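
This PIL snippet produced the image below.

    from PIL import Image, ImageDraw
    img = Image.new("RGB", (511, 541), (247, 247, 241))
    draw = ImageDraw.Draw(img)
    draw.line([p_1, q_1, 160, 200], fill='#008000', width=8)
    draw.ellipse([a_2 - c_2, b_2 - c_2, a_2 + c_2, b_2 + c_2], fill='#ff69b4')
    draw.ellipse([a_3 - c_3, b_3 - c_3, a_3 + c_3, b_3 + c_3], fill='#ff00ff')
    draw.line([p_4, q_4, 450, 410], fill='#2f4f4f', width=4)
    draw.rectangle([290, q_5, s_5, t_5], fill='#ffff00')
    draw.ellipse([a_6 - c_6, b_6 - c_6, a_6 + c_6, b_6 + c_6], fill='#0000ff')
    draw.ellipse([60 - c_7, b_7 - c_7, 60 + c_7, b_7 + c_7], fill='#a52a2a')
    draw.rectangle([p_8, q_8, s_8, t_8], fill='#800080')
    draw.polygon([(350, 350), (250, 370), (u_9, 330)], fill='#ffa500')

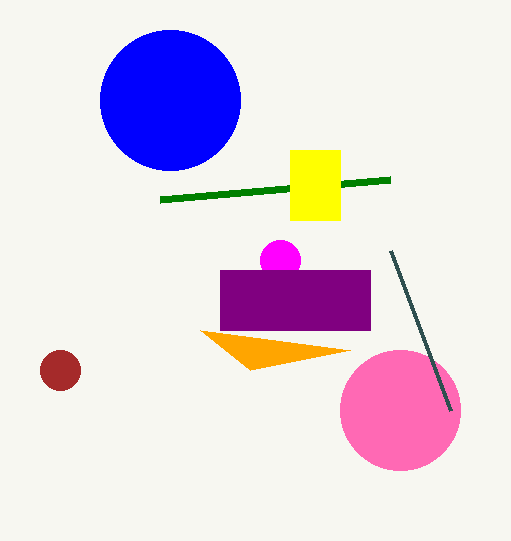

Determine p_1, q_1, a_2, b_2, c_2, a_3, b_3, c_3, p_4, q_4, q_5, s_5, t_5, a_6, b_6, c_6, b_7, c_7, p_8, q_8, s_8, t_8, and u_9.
p_1 = 390, q_1 = 180, a_2 = 400, b_2 = 410, c_2 = 60, a_3 = 280, b_3 = 260, c_3 = 20, p_4 = 390, q_4 = 250, q_5 = 150, s_5 = 340, t_5 = 220, a_6 = 170, b_6 = 100, c_6 = 70, b_7 = 370, c_7 = 20, p_8 = 220, q_8 = 270, s_8 = 370, t_8 = 330, u_9 = 200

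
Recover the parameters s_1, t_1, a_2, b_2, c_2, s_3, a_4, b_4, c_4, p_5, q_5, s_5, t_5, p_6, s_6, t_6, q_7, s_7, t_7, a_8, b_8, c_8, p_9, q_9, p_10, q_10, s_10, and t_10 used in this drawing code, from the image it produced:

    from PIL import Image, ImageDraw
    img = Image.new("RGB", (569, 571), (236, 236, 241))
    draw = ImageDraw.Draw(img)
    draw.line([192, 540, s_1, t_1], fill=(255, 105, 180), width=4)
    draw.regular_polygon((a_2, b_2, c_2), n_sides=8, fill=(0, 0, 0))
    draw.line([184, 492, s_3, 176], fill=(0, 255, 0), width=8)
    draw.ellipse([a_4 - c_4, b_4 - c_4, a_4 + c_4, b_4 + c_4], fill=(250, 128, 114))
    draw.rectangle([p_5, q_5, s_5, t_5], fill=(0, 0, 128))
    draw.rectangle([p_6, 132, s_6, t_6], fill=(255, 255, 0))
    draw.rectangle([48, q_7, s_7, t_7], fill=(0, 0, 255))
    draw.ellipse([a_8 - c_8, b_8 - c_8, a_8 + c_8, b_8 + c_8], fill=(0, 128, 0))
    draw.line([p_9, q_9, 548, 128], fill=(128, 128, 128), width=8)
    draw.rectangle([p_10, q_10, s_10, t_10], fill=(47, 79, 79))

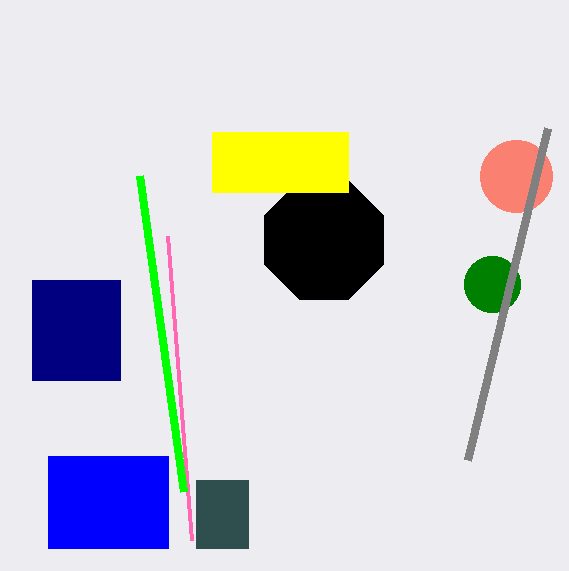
s_1 = 168
t_1 = 236
a_2 = 324
b_2 = 240
c_2 = 64
s_3 = 140
a_4 = 516
b_4 = 176
c_4 = 36
p_5 = 32
q_5 = 280
s_5 = 120
t_5 = 380
p_6 = 212
s_6 = 348
t_6 = 192
q_7 = 456
s_7 = 168
t_7 = 548
a_8 = 492
b_8 = 284
c_8 = 28
p_9 = 468
q_9 = 460
p_10 = 196
q_10 = 480
s_10 = 248
t_10 = 548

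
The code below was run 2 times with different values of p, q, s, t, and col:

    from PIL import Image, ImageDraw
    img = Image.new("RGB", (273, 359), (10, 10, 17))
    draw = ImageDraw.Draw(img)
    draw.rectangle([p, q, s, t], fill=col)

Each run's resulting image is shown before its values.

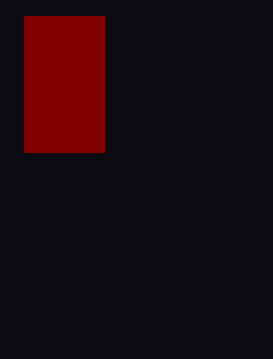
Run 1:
p = 24
q = 16
s = 104
t = 152
col = 'maroon'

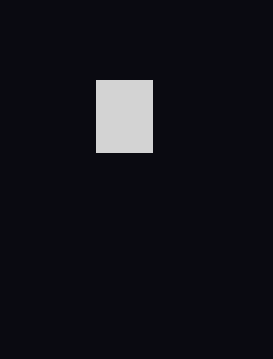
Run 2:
p = 96
q = 80
s = 152
t = 152
col = 'lightgray'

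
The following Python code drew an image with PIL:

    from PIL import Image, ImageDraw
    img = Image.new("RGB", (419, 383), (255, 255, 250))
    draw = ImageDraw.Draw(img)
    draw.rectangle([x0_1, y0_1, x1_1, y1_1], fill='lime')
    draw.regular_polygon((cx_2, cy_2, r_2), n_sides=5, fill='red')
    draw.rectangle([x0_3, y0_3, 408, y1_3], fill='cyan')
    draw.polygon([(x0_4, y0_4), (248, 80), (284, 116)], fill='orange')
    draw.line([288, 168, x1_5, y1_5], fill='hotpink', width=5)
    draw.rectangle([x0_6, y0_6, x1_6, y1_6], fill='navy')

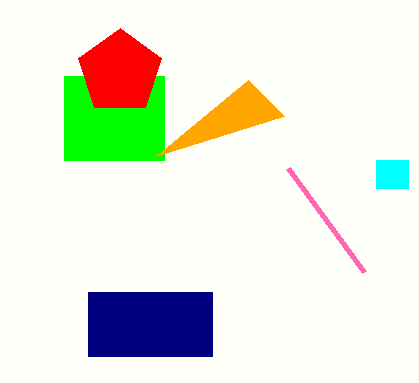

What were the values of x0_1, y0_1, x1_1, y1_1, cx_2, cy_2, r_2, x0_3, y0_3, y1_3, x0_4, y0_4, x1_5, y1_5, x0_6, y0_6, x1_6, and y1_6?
x0_1 = 64; y0_1 = 76; x1_1 = 164; y1_1 = 160; cx_2 = 120; cy_2 = 72; r_2 = 44; x0_3 = 376; y0_3 = 160; y1_3 = 188; x0_4 = 156; y0_4 = 156; x1_5 = 364; y1_5 = 272; x0_6 = 88; y0_6 = 292; x1_6 = 212; y1_6 = 356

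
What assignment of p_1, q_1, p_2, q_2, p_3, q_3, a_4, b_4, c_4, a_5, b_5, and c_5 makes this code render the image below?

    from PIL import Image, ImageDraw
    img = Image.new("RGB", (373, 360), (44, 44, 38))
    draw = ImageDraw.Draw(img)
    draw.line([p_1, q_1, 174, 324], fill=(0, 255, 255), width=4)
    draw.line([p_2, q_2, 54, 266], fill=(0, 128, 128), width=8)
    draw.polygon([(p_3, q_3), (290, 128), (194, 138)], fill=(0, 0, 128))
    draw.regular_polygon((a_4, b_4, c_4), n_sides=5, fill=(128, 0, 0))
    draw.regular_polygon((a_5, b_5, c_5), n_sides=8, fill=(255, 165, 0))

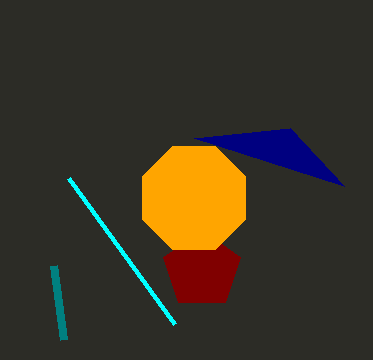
p_1 = 68; q_1 = 178; p_2 = 64; q_2 = 340; p_3 = 344; q_3 = 186; a_4 = 202; b_4 = 270; c_4 = 40; a_5 = 194; b_5 = 198; c_5 = 56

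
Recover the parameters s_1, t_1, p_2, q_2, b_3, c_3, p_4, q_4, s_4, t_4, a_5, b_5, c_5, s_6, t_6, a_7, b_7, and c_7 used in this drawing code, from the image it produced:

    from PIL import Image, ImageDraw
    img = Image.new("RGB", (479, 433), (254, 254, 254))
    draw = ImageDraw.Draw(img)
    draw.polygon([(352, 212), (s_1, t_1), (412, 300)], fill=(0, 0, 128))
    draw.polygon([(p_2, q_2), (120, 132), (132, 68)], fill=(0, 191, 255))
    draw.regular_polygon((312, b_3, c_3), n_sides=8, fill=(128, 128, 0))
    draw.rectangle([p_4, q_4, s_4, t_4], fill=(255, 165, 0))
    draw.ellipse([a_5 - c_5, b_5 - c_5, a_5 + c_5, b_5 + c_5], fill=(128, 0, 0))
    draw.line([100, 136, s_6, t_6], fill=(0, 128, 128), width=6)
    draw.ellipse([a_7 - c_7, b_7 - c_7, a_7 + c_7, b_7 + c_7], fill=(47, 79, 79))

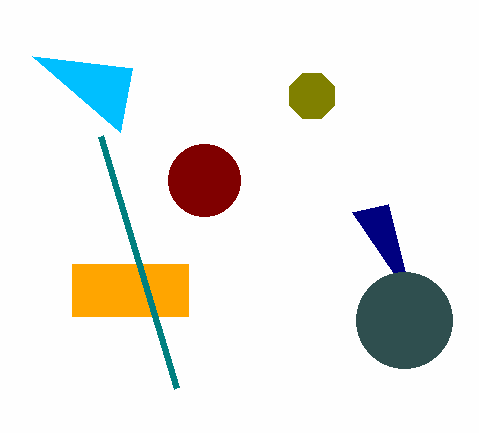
s_1 = 388, t_1 = 204, p_2 = 32, q_2 = 56, b_3 = 96, c_3 = 24, p_4 = 72, q_4 = 264, s_4 = 188, t_4 = 316, a_5 = 204, b_5 = 180, c_5 = 36, s_6 = 176, t_6 = 388, a_7 = 404, b_7 = 320, c_7 = 48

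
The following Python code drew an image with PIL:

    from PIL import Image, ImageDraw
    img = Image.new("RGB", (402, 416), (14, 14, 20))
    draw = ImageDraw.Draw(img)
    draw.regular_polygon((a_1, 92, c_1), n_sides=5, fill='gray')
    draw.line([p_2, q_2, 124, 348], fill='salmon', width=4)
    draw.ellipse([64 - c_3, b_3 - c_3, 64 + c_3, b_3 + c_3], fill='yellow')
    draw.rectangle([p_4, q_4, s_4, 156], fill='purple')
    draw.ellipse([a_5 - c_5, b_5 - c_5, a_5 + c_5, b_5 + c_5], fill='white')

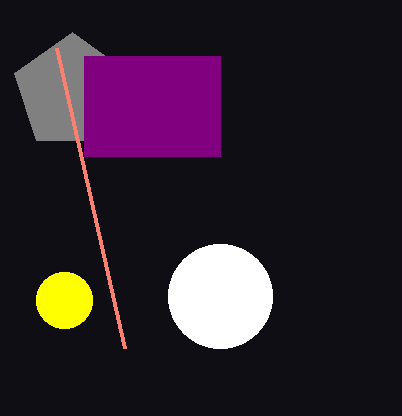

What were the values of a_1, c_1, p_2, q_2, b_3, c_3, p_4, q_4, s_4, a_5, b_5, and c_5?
a_1 = 72; c_1 = 60; p_2 = 56; q_2 = 48; b_3 = 300; c_3 = 28; p_4 = 84; q_4 = 56; s_4 = 220; a_5 = 220; b_5 = 296; c_5 = 52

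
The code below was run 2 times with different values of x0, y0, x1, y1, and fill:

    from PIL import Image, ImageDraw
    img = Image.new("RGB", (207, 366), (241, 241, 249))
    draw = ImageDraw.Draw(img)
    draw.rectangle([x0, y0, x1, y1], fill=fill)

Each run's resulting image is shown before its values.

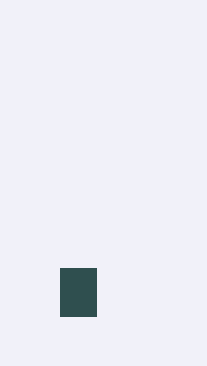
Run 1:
x0 = 60
y0 = 268
x1 = 96
y1 = 316
fill = 'darkslategray'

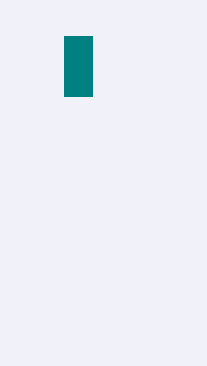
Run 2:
x0 = 64, y0 = 36, x1 = 92, y1 = 96, fill = 'teal'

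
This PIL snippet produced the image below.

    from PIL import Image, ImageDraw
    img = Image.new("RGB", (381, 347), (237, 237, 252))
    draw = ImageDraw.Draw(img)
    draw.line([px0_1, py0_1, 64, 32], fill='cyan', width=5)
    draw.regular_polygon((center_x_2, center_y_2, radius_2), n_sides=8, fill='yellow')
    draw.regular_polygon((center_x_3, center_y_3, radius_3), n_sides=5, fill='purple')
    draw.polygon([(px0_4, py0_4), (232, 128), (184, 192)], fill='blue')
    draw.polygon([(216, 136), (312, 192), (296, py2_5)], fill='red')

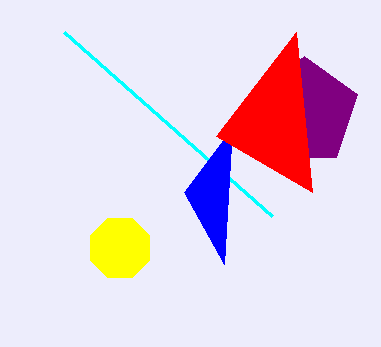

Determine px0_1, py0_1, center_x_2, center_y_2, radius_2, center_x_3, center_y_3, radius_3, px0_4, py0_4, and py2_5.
px0_1 = 272
py0_1 = 216
center_x_2 = 120
center_y_2 = 248
radius_2 = 32
center_x_3 = 304
center_y_3 = 112
radius_3 = 56
px0_4 = 224
py0_4 = 264
py2_5 = 32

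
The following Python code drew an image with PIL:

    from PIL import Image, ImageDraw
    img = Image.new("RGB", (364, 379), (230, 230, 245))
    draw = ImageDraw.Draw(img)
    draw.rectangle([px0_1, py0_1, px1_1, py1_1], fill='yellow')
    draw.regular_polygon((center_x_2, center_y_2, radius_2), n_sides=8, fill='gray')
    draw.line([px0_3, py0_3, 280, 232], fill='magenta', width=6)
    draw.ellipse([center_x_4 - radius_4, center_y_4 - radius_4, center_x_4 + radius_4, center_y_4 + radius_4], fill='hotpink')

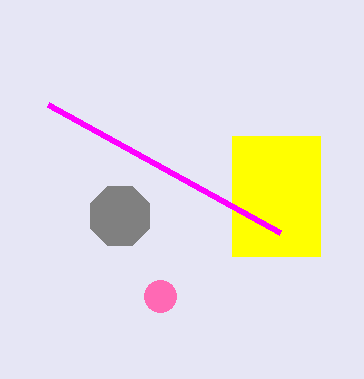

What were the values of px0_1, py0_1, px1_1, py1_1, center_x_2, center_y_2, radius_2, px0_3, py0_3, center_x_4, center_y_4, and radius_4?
px0_1 = 232
py0_1 = 136
px1_1 = 320
py1_1 = 256
center_x_2 = 120
center_y_2 = 216
radius_2 = 32
px0_3 = 48
py0_3 = 104
center_x_4 = 160
center_y_4 = 296
radius_4 = 16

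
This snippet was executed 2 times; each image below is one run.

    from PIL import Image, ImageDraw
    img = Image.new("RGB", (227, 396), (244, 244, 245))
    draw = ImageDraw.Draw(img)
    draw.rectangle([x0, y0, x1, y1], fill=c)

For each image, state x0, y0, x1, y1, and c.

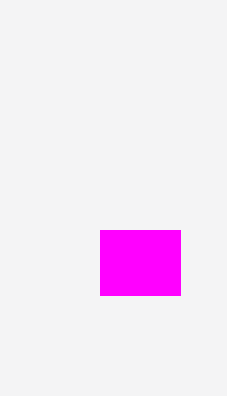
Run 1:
x0 = 100
y0 = 230
x1 = 180
y1 = 295
c = 'magenta'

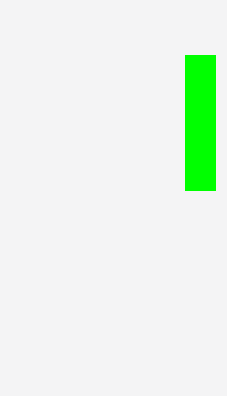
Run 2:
x0 = 185
y0 = 55
x1 = 215
y1 = 190
c = 'lime'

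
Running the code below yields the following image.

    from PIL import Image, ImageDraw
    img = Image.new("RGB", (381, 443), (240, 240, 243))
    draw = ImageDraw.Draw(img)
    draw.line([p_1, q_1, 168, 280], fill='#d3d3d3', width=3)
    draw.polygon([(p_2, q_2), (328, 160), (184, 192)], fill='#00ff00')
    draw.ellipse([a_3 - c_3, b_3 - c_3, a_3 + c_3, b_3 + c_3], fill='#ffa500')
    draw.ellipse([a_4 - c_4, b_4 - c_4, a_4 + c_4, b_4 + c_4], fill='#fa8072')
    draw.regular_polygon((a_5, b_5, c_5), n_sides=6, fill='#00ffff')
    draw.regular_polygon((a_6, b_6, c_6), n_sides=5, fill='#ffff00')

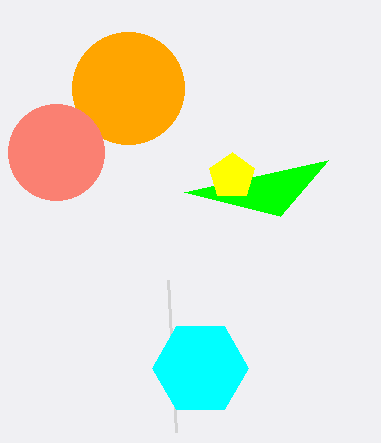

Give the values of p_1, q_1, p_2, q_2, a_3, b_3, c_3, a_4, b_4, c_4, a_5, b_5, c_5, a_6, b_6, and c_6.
p_1 = 176
q_1 = 432
p_2 = 280
q_2 = 216
a_3 = 128
b_3 = 88
c_3 = 56
a_4 = 56
b_4 = 152
c_4 = 48
a_5 = 200
b_5 = 368
c_5 = 48
a_6 = 232
b_6 = 176
c_6 = 24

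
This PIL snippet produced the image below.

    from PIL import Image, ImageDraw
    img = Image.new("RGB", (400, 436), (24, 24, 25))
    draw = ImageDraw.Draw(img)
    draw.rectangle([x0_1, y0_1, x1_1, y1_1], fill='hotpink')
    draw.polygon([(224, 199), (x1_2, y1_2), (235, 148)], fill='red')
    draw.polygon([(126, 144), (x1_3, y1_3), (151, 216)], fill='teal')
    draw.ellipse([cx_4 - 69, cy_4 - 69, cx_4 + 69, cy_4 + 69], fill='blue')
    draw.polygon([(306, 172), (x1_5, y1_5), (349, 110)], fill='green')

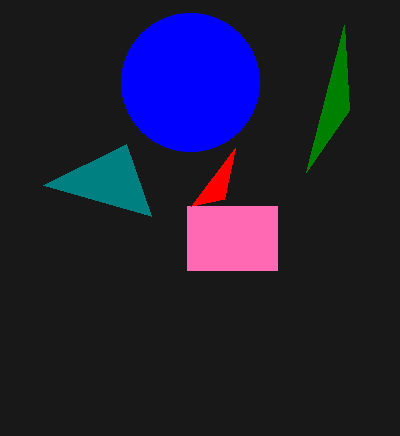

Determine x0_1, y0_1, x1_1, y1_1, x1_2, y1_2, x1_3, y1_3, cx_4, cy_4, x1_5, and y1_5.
x0_1 = 187
y0_1 = 206
x1_1 = 277
y1_1 = 270
x1_2 = 191
y1_2 = 206
x1_3 = 43
y1_3 = 185
cx_4 = 190
cy_4 = 82
x1_5 = 344
y1_5 = 25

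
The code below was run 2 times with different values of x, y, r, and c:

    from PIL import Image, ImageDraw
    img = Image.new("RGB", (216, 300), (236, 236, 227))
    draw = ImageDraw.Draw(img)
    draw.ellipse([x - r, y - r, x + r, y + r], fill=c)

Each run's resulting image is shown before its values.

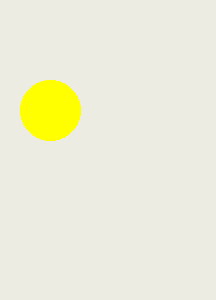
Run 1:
x = 50, y = 110, r = 30, c = 'yellow'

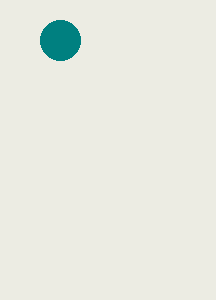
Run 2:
x = 60; y = 40; r = 20; c = 'teal'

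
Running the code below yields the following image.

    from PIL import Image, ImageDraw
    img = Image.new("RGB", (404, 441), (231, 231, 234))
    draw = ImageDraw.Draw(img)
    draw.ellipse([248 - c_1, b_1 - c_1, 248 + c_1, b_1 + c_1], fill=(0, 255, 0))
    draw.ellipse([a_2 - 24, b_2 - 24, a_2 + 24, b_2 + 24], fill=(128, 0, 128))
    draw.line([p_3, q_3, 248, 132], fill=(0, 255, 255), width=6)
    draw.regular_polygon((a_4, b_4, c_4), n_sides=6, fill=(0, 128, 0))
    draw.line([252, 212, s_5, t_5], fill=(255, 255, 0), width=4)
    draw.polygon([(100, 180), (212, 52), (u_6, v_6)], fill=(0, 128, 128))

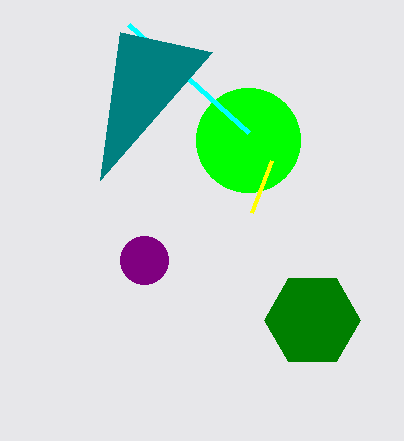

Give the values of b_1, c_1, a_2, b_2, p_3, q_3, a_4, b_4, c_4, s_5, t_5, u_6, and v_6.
b_1 = 140, c_1 = 52, a_2 = 144, b_2 = 260, p_3 = 128, q_3 = 24, a_4 = 312, b_4 = 320, c_4 = 48, s_5 = 272, t_5 = 160, u_6 = 120, v_6 = 32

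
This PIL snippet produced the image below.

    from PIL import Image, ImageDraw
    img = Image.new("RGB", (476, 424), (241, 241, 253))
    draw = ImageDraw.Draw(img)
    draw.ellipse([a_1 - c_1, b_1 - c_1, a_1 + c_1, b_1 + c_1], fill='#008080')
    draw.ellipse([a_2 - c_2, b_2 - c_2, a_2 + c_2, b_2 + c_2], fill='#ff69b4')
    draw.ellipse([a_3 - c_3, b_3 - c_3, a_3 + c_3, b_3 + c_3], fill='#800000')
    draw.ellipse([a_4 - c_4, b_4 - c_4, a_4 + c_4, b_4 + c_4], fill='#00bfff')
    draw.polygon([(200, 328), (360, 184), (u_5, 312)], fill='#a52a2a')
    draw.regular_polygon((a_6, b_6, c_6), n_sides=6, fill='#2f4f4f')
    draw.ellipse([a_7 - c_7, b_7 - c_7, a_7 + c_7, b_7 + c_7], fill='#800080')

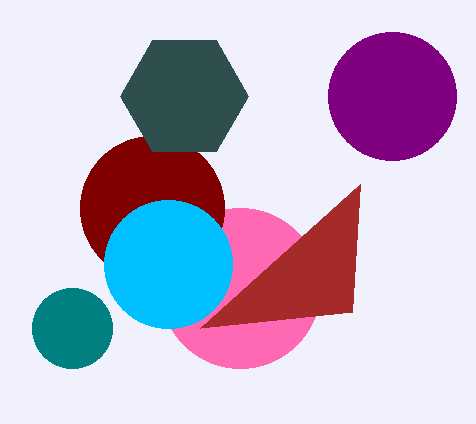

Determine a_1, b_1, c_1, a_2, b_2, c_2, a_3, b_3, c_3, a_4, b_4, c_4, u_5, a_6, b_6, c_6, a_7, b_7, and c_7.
a_1 = 72, b_1 = 328, c_1 = 40, a_2 = 240, b_2 = 288, c_2 = 80, a_3 = 152, b_3 = 208, c_3 = 72, a_4 = 168, b_4 = 264, c_4 = 64, u_5 = 352, a_6 = 184, b_6 = 96, c_6 = 64, a_7 = 392, b_7 = 96, c_7 = 64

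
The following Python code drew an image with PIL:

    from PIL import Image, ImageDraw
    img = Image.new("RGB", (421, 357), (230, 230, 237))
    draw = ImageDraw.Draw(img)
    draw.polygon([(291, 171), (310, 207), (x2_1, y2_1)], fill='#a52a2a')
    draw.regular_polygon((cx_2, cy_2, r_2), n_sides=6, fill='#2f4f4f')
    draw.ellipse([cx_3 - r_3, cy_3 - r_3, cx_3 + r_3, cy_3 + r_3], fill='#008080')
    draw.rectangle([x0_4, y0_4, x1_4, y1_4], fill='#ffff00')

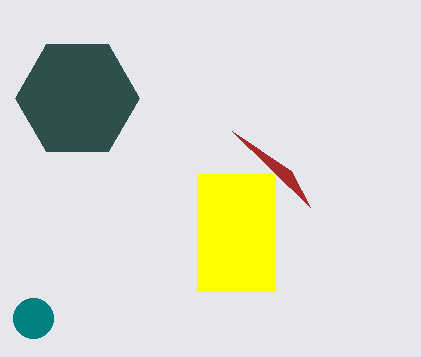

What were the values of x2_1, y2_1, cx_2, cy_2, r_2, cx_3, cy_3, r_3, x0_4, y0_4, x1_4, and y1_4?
x2_1 = 232
y2_1 = 131
cx_2 = 77
cy_2 = 98
r_2 = 62
cx_3 = 33
cy_3 = 318
r_3 = 20
x0_4 = 197
y0_4 = 174
x1_4 = 275
y1_4 = 291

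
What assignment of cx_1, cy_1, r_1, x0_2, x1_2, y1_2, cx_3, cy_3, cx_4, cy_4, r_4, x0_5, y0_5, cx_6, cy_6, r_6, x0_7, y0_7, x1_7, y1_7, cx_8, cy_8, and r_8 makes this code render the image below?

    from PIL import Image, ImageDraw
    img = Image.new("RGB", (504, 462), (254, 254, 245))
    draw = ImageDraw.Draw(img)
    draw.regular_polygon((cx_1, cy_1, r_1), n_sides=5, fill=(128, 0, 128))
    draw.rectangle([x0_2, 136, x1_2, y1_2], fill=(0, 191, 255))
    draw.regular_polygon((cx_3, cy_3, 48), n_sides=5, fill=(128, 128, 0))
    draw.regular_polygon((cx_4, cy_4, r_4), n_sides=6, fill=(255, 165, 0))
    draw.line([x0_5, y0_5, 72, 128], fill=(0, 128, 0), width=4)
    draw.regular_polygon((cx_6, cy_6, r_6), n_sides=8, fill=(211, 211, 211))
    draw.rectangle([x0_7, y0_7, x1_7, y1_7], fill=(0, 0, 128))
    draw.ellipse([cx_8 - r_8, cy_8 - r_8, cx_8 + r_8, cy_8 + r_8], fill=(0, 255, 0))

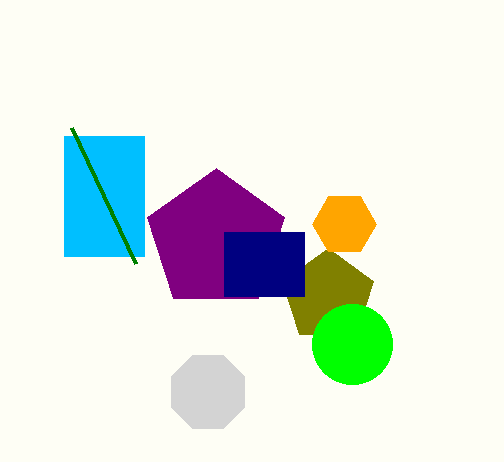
cx_1 = 216, cy_1 = 240, r_1 = 72, x0_2 = 64, x1_2 = 144, y1_2 = 256, cx_3 = 328, cy_3 = 296, cx_4 = 344, cy_4 = 224, r_4 = 32, x0_5 = 136, y0_5 = 264, cx_6 = 208, cy_6 = 392, r_6 = 40, x0_7 = 224, y0_7 = 232, x1_7 = 304, y1_7 = 296, cx_8 = 352, cy_8 = 344, r_8 = 40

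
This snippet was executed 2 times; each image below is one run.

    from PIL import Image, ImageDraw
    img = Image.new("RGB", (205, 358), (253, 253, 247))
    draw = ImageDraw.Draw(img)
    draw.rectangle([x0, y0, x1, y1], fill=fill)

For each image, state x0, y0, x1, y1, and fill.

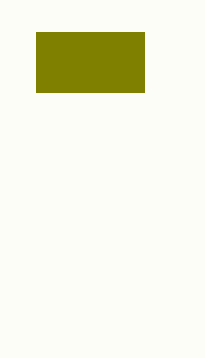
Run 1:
x0 = 36
y0 = 32
x1 = 144
y1 = 92
fill = 'olive'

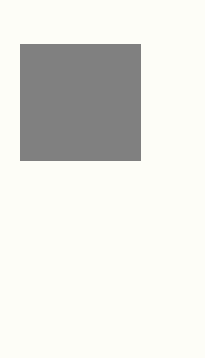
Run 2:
x0 = 20, y0 = 44, x1 = 140, y1 = 160, fill = 'gray'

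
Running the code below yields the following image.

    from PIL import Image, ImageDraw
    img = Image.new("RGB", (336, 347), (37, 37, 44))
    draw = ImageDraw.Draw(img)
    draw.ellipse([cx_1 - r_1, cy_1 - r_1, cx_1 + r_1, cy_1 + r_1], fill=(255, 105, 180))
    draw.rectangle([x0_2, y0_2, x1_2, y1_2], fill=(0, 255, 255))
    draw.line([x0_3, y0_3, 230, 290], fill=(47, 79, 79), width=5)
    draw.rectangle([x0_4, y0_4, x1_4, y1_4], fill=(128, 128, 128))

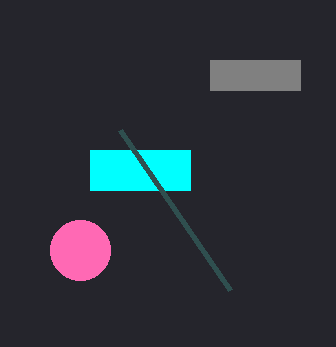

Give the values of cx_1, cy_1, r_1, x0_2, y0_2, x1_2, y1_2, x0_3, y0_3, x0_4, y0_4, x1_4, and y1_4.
cx_1 = 80, cy_1 = 250, r_1 = 30, x0_2 = 90, y0_2 = 150, x1_2 = 190, y1_2 = 190, x0_3 = 120, y0_3 = 130, x0_4 = 210, y0_4 = 60, x1_4 = 300, y1_4 = 90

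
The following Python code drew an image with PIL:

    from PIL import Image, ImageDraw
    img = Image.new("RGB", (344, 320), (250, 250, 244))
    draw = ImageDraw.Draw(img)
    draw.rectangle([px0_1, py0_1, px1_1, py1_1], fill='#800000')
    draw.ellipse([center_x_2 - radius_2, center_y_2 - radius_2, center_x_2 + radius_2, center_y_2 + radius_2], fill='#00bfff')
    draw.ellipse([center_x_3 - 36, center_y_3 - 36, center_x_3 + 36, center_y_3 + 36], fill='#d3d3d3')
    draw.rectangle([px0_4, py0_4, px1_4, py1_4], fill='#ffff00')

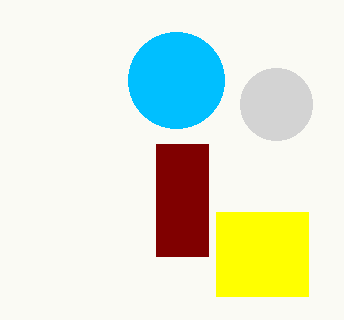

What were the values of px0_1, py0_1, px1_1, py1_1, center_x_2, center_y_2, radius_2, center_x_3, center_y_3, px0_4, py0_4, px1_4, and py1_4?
px0_1 = 156, py0_1 = 144, px1_1 = 208, py1_1 = 256, center_x_2 = 176, center_y_2 = 80, radius_2 = 48, center_x_3 = 276, center_y_3 = 104, px0_4 = 216, py0_4 = 212, px1_4 = 308, py1_4 = 296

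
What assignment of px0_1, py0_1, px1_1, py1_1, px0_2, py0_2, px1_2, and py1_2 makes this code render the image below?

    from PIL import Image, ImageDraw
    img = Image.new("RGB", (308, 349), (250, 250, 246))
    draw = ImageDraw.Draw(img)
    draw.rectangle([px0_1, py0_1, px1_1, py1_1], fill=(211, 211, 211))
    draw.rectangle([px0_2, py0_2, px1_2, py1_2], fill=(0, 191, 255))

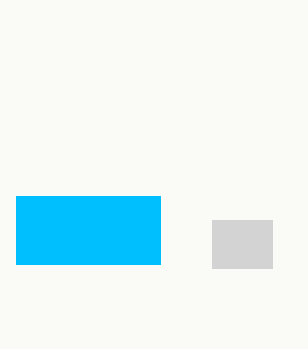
px0_1 = 212, py0_1 = 220, px1_1 = 272, py1_1 = 268, px0_2 = 16, py0_2 = 196, px1_2 = 160, py1_2 = 264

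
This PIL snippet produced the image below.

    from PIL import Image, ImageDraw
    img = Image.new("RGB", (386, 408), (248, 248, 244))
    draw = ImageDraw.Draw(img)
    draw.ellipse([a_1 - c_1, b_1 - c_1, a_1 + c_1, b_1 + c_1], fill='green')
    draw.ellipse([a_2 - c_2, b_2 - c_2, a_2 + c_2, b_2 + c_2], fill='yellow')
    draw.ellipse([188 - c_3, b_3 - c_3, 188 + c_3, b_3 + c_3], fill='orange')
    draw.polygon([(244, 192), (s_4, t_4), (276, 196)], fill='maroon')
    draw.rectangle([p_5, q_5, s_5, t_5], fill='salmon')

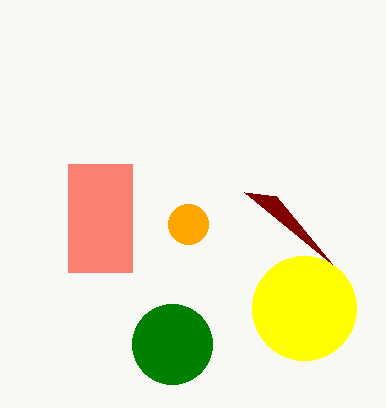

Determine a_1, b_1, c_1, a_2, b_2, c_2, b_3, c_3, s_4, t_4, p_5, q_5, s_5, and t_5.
a_1 = 172
b_1 = 344
c_1 = 40
a_2 = 304
b_2 = 308
c_2 = 52
b_3 = 224
c_3 = 20
s_4 = 332
t_4 = 264
p_5 = 68
q_5 = 164
s_5 = 132
t_5 = 272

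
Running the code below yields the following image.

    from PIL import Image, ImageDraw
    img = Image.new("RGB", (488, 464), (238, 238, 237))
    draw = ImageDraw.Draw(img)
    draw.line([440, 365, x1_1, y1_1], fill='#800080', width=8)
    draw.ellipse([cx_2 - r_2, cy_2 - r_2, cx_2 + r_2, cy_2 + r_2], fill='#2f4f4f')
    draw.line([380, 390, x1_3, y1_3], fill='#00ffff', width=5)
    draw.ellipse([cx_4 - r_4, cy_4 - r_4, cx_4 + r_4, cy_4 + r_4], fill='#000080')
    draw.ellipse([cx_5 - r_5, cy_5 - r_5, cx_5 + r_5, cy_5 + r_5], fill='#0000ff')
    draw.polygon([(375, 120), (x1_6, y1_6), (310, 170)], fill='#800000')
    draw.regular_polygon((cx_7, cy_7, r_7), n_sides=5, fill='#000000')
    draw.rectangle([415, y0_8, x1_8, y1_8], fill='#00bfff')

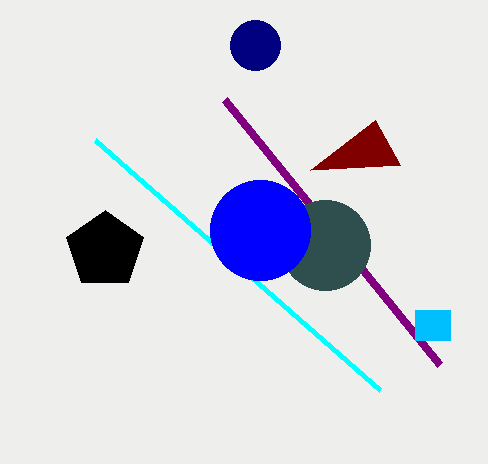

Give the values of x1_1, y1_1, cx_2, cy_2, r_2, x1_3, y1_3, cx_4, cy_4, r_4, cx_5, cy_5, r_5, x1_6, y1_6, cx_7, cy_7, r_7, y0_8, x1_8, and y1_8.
x1_1 = 225; y1_1 = 100; cx_2 = 325; cy_2 = 245; r_2 = 45; x1_3 = 95; y1_3 = 140; cx_4 = 255; cy_4 = 45; r_4 = 25; cx_5 = 260; cy_5 = 230; r_5 = 50; x1_6 = 400; y1_6 = 165; cx_7 = 105; cy_7 = 250; r_7 = 40; y0_8 = 310; x1_8 = 450; y1_8 = 340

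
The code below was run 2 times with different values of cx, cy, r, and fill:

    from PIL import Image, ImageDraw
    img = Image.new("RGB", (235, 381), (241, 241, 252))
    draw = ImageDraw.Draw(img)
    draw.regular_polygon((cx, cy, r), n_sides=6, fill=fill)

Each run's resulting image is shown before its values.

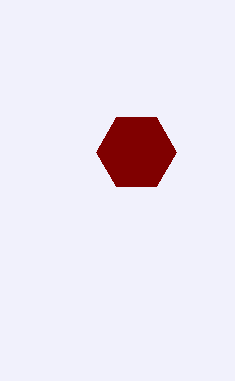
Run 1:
cx = 136, cy = 152, r = 40, fill = 'maroon'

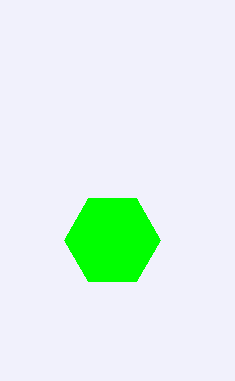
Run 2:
cx = 112, cy = 240, r = 48, fill = 'lime'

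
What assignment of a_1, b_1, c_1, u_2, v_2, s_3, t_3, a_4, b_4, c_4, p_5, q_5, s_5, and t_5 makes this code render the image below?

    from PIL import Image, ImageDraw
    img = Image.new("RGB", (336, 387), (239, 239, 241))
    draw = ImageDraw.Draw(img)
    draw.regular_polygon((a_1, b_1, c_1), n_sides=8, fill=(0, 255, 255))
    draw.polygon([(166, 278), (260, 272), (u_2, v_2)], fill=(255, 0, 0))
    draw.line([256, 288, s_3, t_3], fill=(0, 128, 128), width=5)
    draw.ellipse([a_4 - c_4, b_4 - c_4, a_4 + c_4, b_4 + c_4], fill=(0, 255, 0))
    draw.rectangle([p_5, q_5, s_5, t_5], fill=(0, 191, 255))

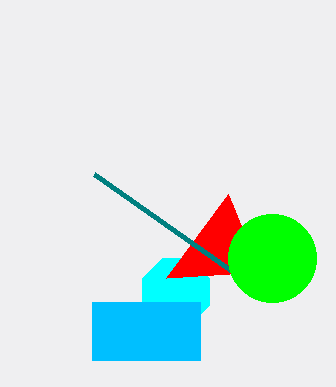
a_1 = 176; b_1 = 292; c_1 = 36; u_2 = 228; v_2 = 194; s_3 = 94; t_3 = 174; a_4 = 272; b_4 = 258; c_4 = 44; p_5 = 92; q_5 = 302; s_5 = 200; t_5 = 360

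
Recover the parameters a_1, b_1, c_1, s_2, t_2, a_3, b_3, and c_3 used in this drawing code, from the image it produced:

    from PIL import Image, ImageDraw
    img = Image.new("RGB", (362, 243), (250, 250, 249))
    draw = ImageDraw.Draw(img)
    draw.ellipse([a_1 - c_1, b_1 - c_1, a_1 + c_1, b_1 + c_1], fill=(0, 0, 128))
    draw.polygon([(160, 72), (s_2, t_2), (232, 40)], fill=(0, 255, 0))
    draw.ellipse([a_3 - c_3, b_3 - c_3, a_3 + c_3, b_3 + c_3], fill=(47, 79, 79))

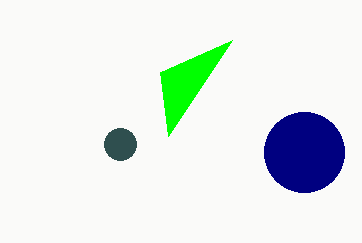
a_1 = 304; b_1 = 152; c_1 = 40; s_2 = 168; t_2 = 136; a_3 = 120; b_3 = 144; c_3 = 16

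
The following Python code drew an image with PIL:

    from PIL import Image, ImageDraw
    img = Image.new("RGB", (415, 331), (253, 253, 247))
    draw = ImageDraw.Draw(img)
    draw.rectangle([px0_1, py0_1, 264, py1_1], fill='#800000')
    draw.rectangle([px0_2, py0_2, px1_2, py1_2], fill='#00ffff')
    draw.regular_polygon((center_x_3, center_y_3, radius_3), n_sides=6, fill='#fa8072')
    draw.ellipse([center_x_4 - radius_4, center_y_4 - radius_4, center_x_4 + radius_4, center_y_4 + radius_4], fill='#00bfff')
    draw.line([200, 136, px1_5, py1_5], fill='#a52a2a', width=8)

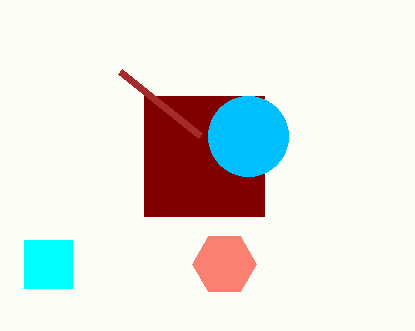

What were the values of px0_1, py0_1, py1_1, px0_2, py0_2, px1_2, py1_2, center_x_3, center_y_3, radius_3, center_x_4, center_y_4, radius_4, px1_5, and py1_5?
px0_1 = 144
py0_1 = 96
py1_1 = 216
px0_2 = 24
py0_2 = 240
px1_2 = 72
py1_2 = 288
center_x_3 = 224
center_y_3 = 264
radius_3 = 32
center_x_4 = 248
center_y_4 = 136
radius_4 = 40
px1_5 = 120
py1_5 = 72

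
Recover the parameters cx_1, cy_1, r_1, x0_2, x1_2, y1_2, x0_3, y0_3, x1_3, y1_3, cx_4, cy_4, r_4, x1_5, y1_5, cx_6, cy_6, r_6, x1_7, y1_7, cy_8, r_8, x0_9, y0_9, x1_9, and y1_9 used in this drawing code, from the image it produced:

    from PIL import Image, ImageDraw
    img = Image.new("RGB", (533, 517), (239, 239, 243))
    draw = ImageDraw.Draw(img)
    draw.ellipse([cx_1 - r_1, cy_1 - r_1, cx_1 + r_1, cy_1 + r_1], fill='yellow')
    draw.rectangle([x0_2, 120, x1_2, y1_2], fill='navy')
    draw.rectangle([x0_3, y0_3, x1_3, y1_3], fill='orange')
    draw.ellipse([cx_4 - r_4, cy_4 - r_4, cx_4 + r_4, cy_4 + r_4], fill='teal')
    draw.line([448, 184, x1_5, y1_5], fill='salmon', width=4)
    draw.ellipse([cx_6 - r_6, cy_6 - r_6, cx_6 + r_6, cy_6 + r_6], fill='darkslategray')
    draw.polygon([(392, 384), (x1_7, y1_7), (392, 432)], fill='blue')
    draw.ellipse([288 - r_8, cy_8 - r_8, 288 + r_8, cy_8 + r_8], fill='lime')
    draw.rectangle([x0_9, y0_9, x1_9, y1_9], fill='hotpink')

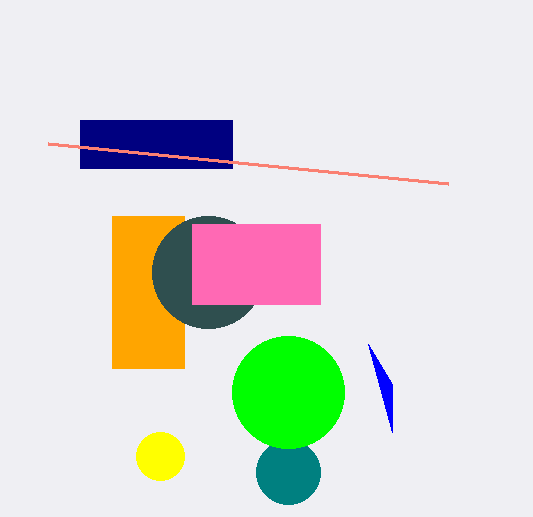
cx_1 = 160, cy_1 = 456, r_1 = 24, x0_2 = 80, x1_2 = 232, y1_2 = 168, x0_3 = 112, y0_3 = 216, x1_3 = 184, y1_3 = 368, cx_4 = 288, cy_4 = 472, r_4 = 32, x1_5 = 48, y1_5 = 144, cx_6 = 208, cy_6 = 272, r_6 = 56, x1_7 = 368, y1_7 = 344, cy_8 = 392, r_8 = 56, x0_9 = 192, y0_9 = 224, x1_9 = 320, y1_9 = 304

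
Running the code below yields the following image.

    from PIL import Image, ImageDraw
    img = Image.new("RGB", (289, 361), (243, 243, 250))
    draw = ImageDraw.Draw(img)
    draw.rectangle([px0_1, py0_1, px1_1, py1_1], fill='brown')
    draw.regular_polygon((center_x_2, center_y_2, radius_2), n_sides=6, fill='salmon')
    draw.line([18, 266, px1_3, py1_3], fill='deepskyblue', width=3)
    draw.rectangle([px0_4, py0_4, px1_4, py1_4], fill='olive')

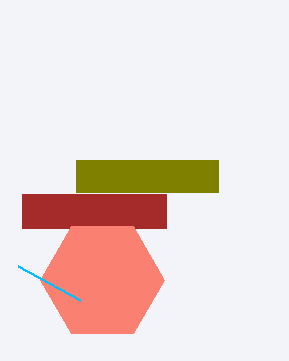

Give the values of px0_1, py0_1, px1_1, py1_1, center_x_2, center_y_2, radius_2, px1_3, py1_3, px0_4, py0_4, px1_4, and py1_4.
px0_1 = 22
py0_1 = 194
px1_1 = 166
py1_1 = 228
center_x_2 = 102
center_y_2 = 280
radius_2 = 62
px1_3 = 80
py1_3 = 300
px0_4 = 76
py0_4 = 160
px1_4 = 218
py1_4 = 192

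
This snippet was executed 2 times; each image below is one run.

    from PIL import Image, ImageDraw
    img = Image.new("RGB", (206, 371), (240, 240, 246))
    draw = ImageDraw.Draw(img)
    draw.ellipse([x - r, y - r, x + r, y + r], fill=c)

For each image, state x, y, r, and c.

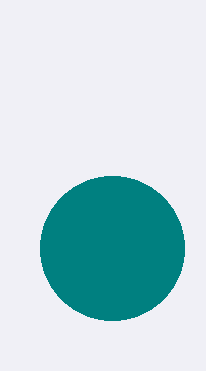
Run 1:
x = 112, y = 248, r = 72, c = 'teal'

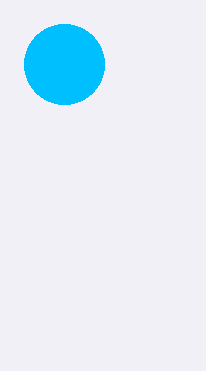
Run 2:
x = 64, y = 64, r = 40, c = 'deepskyblue'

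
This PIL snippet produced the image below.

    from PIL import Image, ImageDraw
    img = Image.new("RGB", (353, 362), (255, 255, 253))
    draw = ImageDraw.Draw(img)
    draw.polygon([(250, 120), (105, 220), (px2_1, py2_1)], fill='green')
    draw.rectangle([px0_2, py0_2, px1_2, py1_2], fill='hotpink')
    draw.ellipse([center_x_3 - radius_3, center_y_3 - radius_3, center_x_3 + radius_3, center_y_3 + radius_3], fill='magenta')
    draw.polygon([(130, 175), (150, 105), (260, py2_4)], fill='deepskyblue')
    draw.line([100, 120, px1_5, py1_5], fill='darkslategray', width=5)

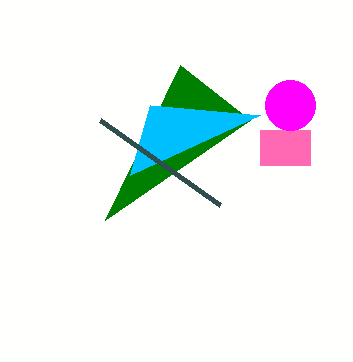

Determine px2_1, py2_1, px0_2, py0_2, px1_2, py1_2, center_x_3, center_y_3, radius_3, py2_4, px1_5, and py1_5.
px2_1 = 180; py2_1 = 65; px0_2 = 260; py0_2 = 130; px1_2 = 310; py1_2 = 165; center_x_3 = 290; center_y_3 = 105; radius_3 = 25; py2_4 = 115; px1_5 = 220; py1_5 = 205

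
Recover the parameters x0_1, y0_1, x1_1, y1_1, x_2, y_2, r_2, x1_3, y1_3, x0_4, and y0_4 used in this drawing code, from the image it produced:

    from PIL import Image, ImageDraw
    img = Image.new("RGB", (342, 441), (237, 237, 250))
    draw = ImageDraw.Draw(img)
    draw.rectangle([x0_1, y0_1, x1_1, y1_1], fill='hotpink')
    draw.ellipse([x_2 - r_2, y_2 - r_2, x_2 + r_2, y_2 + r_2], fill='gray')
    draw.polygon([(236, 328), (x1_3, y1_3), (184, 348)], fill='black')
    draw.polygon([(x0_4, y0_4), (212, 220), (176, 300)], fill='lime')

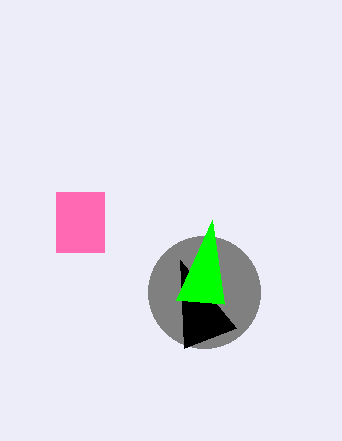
x0_1 = 56
y0_1 = 192
x1_1 = 104
y1_1 = 252
x_2 = 204
y_2 = 292
r_2 = 56
x1_3 = 180
y1_3 = 260
x0_4 = 224
y0_4 = 304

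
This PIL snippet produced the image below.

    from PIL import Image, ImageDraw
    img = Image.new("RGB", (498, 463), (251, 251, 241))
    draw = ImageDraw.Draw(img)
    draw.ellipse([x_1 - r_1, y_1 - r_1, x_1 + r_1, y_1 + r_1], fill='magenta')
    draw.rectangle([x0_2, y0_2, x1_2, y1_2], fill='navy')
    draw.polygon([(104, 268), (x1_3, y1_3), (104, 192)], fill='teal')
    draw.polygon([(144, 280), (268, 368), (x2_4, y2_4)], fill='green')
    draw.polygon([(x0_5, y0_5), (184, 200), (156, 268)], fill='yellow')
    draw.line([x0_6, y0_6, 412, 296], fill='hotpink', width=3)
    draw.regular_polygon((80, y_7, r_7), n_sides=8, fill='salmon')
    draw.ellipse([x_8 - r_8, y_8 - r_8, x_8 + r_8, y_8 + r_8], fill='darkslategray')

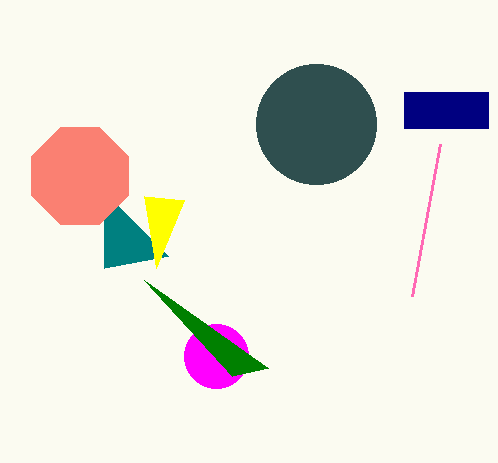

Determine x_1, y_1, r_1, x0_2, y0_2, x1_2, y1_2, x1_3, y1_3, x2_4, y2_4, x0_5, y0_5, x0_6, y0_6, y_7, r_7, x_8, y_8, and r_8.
x_1 = 216; y_1 = 356; r_1 = 32; x0_2 = 404; y0_2 = 92; x1_2 = 488; y1_2 = 128; x1_3 = 168; y1_3 = 256; x2_4 = 232; y2_4 = 376; x0_5 = 144; y0_5 = 196; x0_6 = 440; y0_6 = 144; y_7 = 176; r_7 = 52; x_8 = 316; y_8 = 124; r_8 = 60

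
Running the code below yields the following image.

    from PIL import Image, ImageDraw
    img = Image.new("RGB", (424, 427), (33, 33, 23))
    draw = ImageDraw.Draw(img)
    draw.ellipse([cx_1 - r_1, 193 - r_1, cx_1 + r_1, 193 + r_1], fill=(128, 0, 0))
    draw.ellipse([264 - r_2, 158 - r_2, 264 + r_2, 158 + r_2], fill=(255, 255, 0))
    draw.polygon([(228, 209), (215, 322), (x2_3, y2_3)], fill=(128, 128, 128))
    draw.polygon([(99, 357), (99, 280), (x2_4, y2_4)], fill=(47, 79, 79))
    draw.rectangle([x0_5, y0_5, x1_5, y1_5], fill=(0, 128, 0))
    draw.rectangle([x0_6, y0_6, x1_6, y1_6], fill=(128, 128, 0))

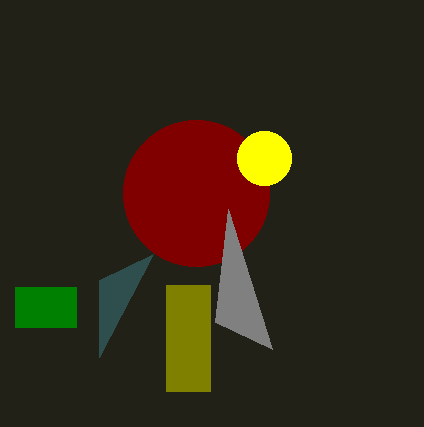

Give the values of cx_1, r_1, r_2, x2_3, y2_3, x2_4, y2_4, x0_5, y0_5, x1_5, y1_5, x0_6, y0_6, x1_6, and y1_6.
cx_1 = 196, r_1 = 73, r_2 = 27, x2_3 = 272, y2_3 = 349, x2_4 = 153, y2_4 = 254, x0_5 = 15, y0_5 = 287, x1_5 = 76, y1_5 = 327, x0_6 = 166, y0_6 = 285, x1_6 = 210, y1_6 = 391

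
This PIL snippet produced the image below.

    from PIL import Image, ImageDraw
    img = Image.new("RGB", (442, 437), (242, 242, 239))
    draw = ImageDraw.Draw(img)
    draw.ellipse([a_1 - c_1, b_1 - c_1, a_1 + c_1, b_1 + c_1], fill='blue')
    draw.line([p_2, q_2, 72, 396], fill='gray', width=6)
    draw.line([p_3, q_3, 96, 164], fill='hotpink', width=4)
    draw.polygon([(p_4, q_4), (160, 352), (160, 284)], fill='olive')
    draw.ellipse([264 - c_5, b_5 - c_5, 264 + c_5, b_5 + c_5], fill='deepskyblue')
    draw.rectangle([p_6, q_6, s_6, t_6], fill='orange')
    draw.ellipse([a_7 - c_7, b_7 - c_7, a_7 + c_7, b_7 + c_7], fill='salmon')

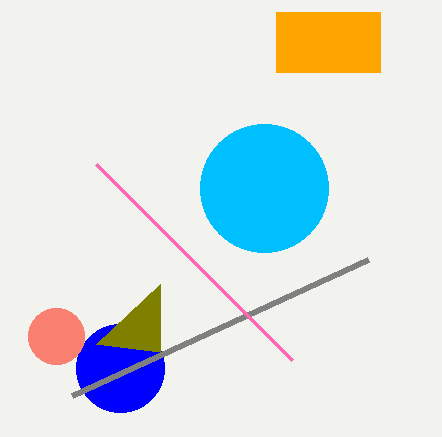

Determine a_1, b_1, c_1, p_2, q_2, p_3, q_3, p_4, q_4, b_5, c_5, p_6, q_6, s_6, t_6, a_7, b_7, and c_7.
a_1 = 120, b_1 = 368, c_1 = 44, p_2 = 368, q_2 = 260, p_3 = 292, q_3 = 360, p_4 = 96, q_4 = 344, b_5 = 188, c_5 = 64, p_6 = 276, q_6 = 12, s_6 = 380, t_6 = 72, a_7 = 56, b_7 = 336, c_7 = 28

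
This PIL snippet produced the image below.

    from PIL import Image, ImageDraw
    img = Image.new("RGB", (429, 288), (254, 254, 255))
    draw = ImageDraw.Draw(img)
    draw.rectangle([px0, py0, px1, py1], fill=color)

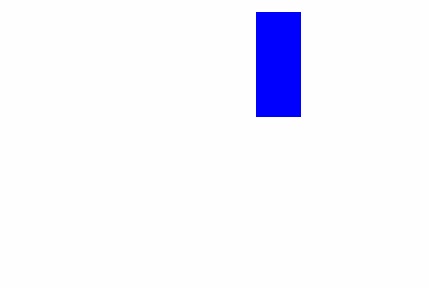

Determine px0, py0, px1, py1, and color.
px0 = 256, py0 = 12, px1 = 300, py1 = 116, color = 'blue'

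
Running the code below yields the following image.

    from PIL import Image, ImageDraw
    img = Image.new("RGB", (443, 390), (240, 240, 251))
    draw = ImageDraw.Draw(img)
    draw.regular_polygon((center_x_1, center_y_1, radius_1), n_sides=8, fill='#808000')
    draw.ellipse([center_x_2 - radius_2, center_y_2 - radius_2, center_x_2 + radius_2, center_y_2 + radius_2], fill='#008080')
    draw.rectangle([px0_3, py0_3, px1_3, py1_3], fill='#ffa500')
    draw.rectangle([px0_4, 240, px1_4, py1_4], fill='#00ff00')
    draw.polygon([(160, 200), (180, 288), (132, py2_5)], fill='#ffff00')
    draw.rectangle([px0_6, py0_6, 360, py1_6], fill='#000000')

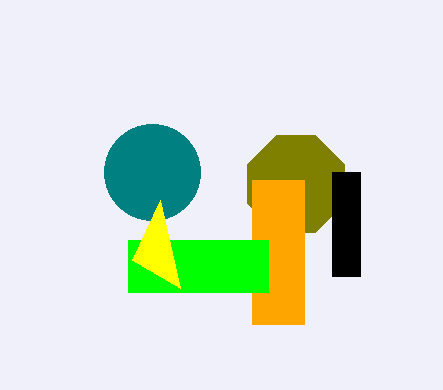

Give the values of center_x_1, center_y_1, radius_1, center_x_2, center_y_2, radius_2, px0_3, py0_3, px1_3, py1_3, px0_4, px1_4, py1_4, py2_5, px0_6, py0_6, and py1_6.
center_x_1 = 296, center_y_1 = 184, radius_1 = 52, center_x_2 = 152, center_y_2 = 172, radius_2 = 48, px0_3 = 252, py0_3 = 180, px1_3 = 304, py1_3 = 324, px0_4 = 128, px1_4 = 268, py1_4 = 292, py2_5 = 260, px0_6 = 332, py0_6 = 172, py1_6 = 276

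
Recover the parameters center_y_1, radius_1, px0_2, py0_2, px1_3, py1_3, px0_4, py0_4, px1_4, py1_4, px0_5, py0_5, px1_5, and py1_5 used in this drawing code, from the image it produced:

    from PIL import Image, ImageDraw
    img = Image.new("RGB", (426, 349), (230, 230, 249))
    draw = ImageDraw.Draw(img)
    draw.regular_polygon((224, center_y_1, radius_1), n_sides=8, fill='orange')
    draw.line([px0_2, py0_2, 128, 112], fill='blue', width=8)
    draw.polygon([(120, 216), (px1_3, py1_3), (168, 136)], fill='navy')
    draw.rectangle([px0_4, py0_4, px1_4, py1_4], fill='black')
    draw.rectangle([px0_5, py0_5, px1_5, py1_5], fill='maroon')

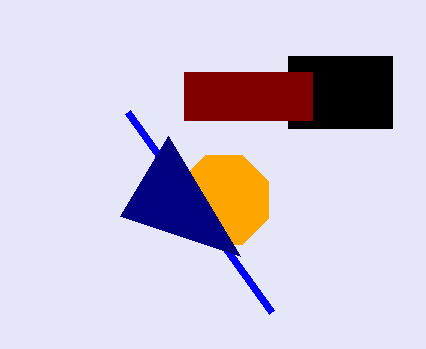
center_y_1 = 200, radius_1 = 48, px0_2 = 272, py0_2 = 312, px1_3 = 240, py1_3 = 256, px0_4 = 288, py0_4 = 56, px1_4 = 392, py1_4 = 128, px0_5 = 184, py0_5 = 72, px1_5 = 312, py1_5 = 120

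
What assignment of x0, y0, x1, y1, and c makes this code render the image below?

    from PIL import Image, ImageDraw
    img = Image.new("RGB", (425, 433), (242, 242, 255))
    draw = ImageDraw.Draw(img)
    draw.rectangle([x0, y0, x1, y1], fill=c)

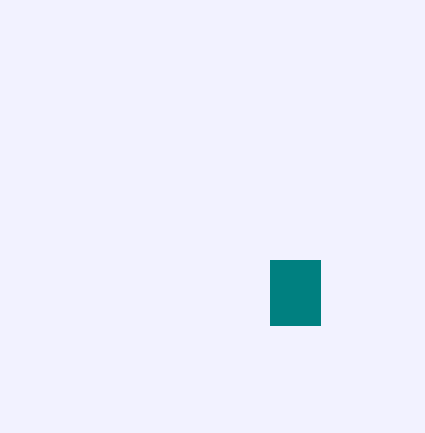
x0 = 270, y0 = 260, x1 = 320, y1 = 325, c = 'teal'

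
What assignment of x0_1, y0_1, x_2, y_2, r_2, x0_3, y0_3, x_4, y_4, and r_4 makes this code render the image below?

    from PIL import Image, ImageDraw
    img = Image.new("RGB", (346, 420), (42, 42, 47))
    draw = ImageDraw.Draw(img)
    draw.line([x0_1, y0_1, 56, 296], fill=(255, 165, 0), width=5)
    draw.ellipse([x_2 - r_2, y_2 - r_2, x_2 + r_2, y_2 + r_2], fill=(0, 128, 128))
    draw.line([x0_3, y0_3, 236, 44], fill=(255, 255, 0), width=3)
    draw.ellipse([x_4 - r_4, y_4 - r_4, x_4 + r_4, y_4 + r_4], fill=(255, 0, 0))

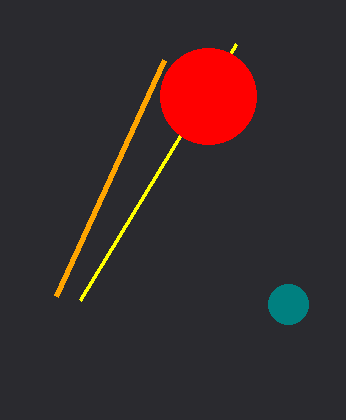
x0_1 = 164
y0_1 = 60
x_2 = 288
y_2 = 304
r_2 = 20
x0_3 = 80
y0_3 = 300
x_4 = 208
y_4 = 96
r_4 = 48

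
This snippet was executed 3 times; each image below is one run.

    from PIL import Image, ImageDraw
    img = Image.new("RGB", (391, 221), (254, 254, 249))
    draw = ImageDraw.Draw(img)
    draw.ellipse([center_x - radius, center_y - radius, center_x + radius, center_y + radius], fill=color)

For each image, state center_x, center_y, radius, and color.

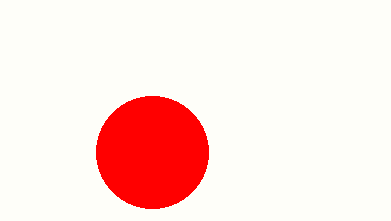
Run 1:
center_x = 152; center_y = 152; radius = 56; color = 'red'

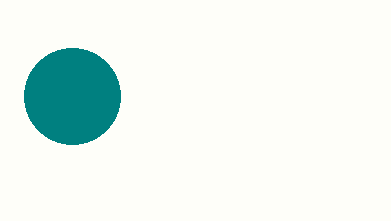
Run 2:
center_x = 72; center_y = 96; radius = 48; color = 'teal'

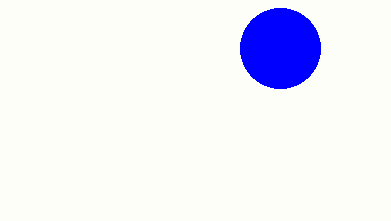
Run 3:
center_x = 280
center_y = 48
radius = 40
color = 'blue'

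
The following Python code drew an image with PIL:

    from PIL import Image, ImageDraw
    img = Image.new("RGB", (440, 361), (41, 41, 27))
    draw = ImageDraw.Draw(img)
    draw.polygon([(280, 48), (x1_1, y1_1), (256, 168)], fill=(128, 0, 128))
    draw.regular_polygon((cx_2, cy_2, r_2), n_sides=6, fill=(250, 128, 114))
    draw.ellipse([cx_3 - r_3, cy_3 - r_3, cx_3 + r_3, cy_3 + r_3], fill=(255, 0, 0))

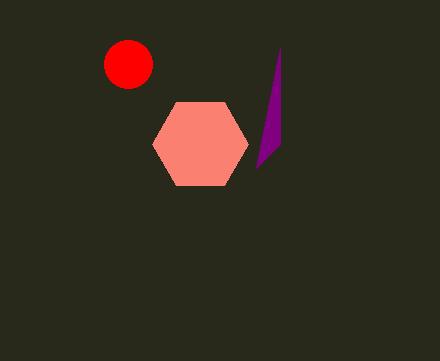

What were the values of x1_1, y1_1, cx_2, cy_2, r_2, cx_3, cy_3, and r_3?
x1_1 = 280, y1_1 = 144, cx_2 = 200, cy_2 = 144, r_2 = 48, cx_3 = 128, cy_3 = 64, r_3 = 24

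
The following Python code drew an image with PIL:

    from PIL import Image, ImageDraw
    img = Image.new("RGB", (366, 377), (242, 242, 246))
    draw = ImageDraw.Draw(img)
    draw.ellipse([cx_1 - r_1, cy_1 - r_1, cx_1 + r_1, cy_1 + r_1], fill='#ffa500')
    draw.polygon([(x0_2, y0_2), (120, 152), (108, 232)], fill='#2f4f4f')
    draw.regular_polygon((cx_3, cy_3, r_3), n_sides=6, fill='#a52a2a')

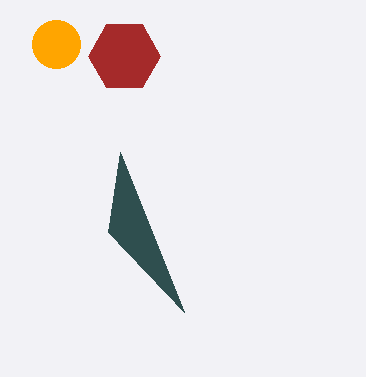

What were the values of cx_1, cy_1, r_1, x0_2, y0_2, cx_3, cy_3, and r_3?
cx_1 = 56
cy_1 = 44
r_1 = 24
x0_2 = 184
y0_2 = 312
cx_3 = 124
cy_3 = 56
r_3 = 36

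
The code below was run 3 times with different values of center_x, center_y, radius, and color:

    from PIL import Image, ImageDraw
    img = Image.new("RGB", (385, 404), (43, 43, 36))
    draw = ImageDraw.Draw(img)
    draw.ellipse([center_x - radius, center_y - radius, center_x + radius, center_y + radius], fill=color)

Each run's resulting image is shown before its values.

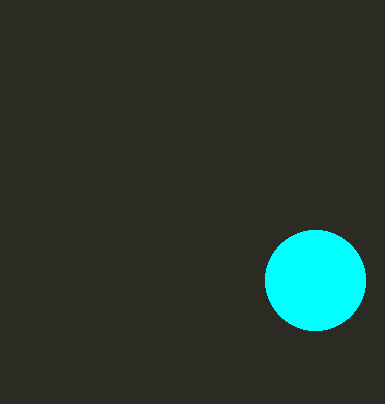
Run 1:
center_x = 315; center_y = 280; radius = 50; color = 'cyan'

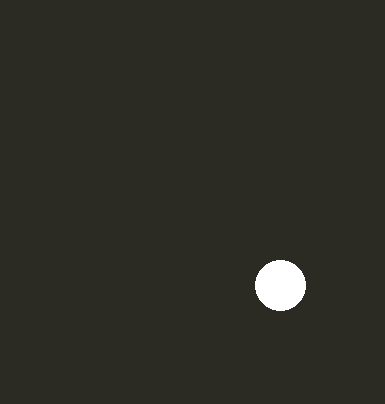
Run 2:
center_x = 280
center_y = 285
radius = 25
color = 'white'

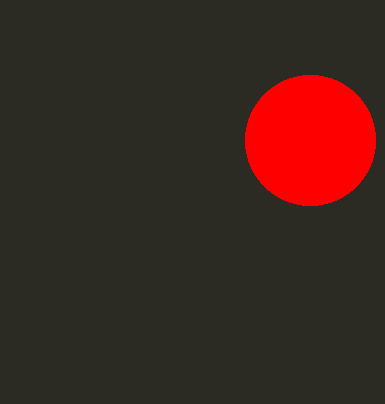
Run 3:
center_x = 310; center_y = 140; radius = 65; color = 'red'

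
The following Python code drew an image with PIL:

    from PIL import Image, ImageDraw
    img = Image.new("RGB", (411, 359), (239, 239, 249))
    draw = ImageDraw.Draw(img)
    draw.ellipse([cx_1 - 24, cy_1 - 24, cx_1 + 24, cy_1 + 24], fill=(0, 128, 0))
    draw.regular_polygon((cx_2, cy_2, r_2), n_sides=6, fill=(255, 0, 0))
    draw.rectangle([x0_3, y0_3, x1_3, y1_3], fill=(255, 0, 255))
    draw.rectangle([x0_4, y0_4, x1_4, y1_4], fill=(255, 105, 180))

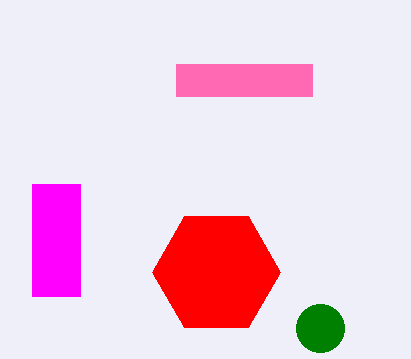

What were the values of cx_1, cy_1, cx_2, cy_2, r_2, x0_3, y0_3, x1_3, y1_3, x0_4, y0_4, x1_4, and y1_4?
cx_1 = 320
cy_1 = 328
cx_2 = 216
cy_2 = 272
r_2 = 64
x0_3 = 32
y0_3 = 184
x1_3 = 80
y1_3 = 296
x0_4 = 176
y0_4 = 64
x1_4 = 312
y1_4 = 96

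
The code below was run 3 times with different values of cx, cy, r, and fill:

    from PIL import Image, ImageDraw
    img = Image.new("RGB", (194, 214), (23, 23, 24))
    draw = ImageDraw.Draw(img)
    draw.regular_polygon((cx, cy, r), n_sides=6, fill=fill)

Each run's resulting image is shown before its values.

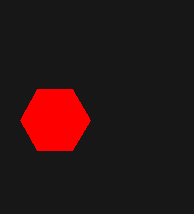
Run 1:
cx = 55; cy = 120; r = 35; fill = 'red'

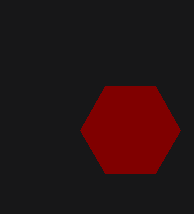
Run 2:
cx = 130
cy = 130
r = 50
fill = 'maroon'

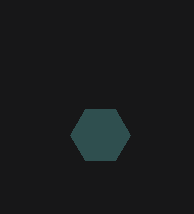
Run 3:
cx = 100, cy = 135, r = 30, fill = 'darkslategray'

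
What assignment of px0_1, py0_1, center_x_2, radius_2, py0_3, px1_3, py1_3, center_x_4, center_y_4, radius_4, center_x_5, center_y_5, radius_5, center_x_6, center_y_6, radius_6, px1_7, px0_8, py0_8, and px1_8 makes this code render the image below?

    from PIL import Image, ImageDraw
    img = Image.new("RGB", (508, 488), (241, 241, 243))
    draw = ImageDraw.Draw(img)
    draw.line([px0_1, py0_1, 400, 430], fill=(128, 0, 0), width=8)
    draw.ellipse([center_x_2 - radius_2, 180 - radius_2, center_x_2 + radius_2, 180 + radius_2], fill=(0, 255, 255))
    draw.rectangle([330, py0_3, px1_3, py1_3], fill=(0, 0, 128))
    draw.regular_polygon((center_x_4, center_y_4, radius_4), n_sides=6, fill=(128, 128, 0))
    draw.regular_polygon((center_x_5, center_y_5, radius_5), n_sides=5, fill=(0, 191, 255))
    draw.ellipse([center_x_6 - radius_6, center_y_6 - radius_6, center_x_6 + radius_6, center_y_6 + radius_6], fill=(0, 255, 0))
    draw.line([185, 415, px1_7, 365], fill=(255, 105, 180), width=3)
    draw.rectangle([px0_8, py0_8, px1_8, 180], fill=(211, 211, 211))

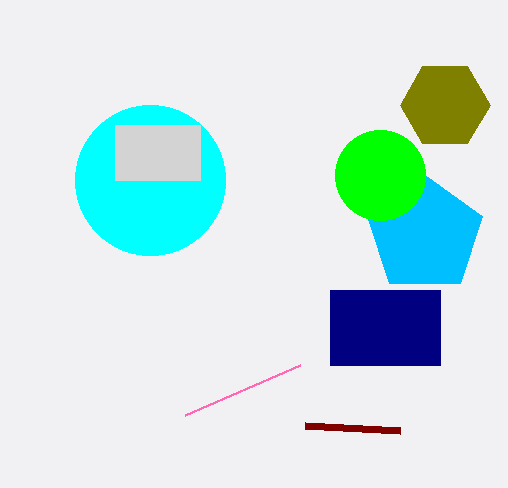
px0_1 = 305
py0_1 = 425
center_x_2 = 150
radius_2 = 75
py0_3 = 290
px1_3 = 440
py1_3 = 365
center_x_4 = 445
center_y_4 = 105
radius_4 = 45
center_x_5 = 425
center_y_5 = 235
radius_5 = 60
center_x_6 = 380
center_y_6 = 175
radius_6 = 45
px1_7 = 300
px0_8 = 115
py0_8 = 125
px1_8 = 200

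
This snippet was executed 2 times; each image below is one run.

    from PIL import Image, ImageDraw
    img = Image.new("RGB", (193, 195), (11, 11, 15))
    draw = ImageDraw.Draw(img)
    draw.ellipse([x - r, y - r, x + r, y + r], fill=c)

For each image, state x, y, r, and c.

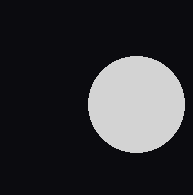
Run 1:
x = 136
y = 104
r = 48
c = 'lightgray'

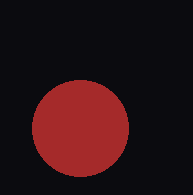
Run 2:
x = 80, y = 128, r = 48, c = 'brown'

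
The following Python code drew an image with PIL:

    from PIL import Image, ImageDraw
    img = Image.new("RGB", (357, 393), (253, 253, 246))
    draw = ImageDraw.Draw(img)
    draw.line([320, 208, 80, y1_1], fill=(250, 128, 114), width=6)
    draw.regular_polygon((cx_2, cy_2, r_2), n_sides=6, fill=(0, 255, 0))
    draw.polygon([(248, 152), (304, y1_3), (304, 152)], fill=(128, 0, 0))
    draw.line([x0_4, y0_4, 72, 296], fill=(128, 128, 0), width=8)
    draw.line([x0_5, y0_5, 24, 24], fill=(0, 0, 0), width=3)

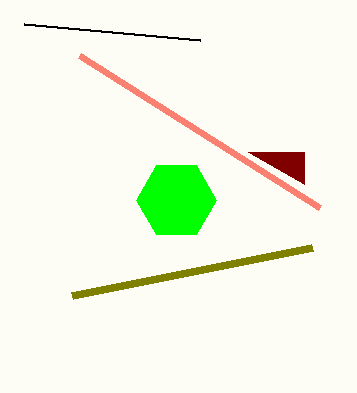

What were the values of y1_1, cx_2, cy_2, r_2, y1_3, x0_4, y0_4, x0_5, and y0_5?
y1_1 = 56
cx_2 = 176
cy_2 = 200
r_2 = 40
y1_3 = 184
x0_4 = 312
y0_4 = 248
x0_5 = 200
y0_5 = 40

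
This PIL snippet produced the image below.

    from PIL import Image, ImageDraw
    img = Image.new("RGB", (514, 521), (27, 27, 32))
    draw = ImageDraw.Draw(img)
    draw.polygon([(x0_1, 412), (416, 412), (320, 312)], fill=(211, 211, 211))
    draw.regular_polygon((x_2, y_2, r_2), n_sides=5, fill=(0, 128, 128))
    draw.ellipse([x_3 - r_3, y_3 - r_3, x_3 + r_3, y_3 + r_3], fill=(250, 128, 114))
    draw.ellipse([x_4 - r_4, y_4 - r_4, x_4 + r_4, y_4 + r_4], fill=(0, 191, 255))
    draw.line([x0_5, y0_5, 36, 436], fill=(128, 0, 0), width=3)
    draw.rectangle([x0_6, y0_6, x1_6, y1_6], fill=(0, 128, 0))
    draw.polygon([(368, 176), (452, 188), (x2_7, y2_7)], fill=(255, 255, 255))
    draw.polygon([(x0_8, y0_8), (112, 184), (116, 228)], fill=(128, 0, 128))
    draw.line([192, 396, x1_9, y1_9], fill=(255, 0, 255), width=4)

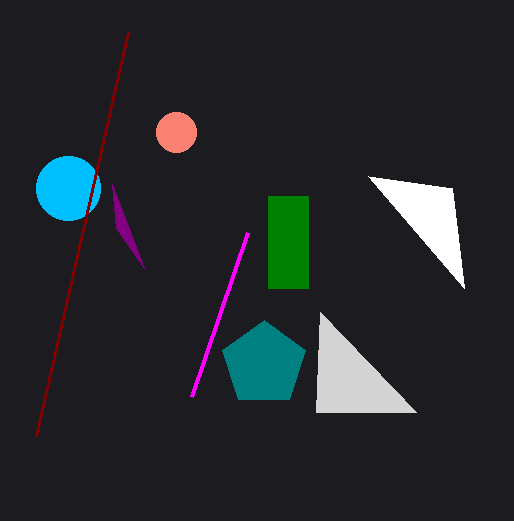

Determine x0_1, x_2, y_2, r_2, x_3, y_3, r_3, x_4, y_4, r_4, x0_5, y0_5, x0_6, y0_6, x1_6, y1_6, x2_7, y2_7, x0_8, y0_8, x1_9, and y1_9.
x0_1 = 316, x_2 = 264, y_2 = 364, r_2 = 44, x_3 = 176, y_3 = 132, r_3 = 20, x_4 = 68, y_4 = 188, r_4 = 32, x0_5 = 128, y0_5 = 32, x0_6 = 268, y0_6 = 196, x1_6 = 308, y1_6 = 288, x2_7 = 464, y2_7 = 288, x0_8 = 144, y0_8 = 268, x1_9 = 248, y1_9 = 232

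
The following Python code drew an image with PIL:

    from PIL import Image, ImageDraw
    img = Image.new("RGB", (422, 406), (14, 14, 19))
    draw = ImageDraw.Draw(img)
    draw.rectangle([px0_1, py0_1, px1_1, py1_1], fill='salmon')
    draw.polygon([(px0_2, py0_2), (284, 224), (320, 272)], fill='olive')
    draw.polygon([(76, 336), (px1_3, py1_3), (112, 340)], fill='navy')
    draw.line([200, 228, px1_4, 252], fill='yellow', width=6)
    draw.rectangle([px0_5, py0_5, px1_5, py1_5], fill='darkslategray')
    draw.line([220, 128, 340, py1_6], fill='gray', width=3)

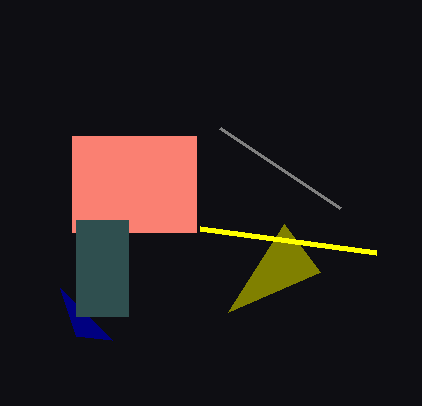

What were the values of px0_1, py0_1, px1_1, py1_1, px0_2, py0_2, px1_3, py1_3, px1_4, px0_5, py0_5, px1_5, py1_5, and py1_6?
px0_1 = 72; py0_1 = 136; px1_1 = 196; py1_1 = 232; px0_2 = 228; py0_2 = 312; px1_3 = 60; py1_3 = 288; px1_4 = 376; px0_5 = 76; py0_5 = 220; px1_5 = 128; py1_5 = 316; py1_6 = 208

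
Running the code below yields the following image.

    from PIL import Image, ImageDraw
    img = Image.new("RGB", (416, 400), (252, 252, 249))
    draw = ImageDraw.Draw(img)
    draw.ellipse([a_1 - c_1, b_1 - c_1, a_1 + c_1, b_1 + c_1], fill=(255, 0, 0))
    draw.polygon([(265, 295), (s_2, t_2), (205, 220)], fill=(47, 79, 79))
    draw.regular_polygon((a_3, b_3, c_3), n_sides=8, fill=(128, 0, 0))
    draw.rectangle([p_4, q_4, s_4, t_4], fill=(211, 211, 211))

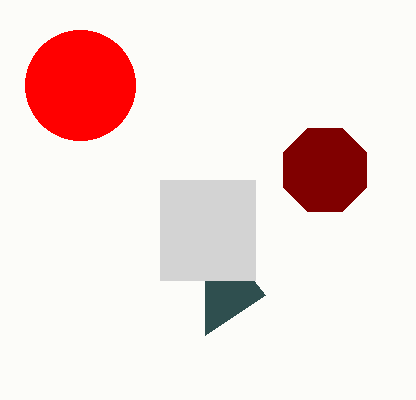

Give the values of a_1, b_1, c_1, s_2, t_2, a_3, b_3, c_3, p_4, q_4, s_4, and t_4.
a_1 = 80, b_1 = 85, c_1 = 55, s_2 = 205, t_2 = 335, a_3 = 325, b_3 = 170, c_3 = 45, p_4 = 160, q_4 = 180, s_4 = 255, t_4 = 280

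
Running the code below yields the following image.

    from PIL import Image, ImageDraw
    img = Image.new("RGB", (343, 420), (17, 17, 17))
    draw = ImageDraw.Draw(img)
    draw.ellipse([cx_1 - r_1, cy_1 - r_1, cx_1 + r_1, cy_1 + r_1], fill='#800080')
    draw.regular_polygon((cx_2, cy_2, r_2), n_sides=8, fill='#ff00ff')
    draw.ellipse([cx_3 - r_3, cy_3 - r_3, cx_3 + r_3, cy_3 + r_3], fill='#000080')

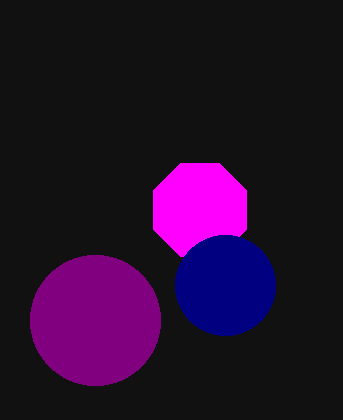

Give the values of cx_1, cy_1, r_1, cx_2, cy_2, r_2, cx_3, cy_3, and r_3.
cx_1 = 95, cy_1 = 320, r_1 = 65, cx_2 = 200, cy_2 = 210, r_2 = 50, cx_3 = 225, cy_3 = 285, r_3 = 50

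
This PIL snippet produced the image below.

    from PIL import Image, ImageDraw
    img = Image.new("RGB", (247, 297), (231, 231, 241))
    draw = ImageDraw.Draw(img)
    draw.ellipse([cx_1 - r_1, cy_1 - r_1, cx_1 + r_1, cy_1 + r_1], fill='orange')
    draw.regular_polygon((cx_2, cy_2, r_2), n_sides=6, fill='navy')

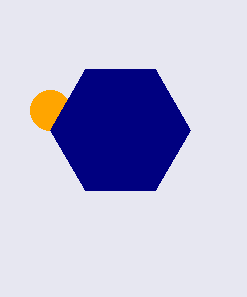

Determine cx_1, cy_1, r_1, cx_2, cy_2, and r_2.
cx_1 = 50, cy_1 = 110, r_1 = 20, cx_2 = 120, cy_2 = 130, r_2 = 70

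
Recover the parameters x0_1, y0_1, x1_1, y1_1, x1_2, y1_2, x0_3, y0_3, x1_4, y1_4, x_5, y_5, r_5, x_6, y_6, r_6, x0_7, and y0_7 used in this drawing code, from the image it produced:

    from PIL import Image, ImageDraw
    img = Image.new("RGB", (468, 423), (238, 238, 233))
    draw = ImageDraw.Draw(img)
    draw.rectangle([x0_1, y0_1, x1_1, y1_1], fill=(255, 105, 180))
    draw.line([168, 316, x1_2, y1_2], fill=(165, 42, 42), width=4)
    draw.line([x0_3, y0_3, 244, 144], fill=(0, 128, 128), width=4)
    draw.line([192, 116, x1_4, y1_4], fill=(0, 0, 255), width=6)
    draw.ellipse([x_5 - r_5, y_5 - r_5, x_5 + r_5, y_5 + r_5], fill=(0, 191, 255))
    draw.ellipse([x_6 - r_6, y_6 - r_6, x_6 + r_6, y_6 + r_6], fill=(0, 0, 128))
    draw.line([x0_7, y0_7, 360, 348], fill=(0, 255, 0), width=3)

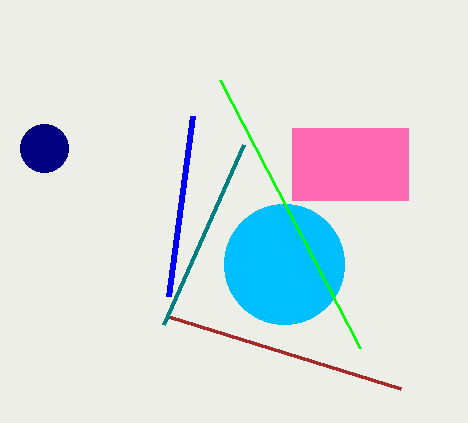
x0_1 = 292; y0_1 = 128; x1_1 = 408; y1_1 = 200; x1_2 = 400; y1_2 = 388; x0_3 = 164; y0_3 = 324; x1_4 = 168; y1_4 = 296; x_5 = 284; y_5 = 264; r_5 = 60; x_6 = 44; y_6 = 148; r_6 = 24; x0_7 = 220; y0_7 = 80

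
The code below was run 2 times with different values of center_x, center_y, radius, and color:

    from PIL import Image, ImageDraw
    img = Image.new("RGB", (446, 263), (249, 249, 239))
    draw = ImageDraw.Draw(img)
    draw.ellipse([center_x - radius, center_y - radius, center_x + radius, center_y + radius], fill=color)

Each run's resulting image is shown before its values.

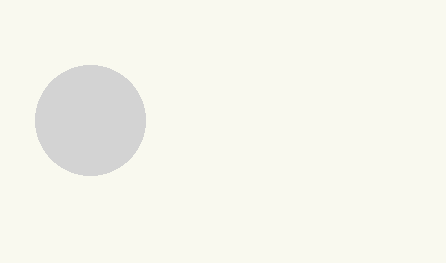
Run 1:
center_x = 90
center_y = 120
radius = 55
color = 'lightgray'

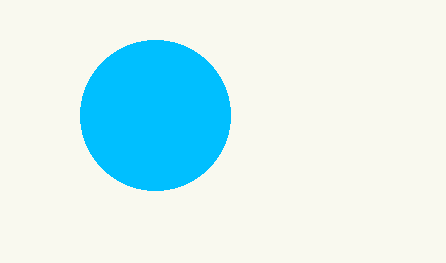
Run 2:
center_x = 155; center_y = 115; radius = 75; color = 'deepskyblue'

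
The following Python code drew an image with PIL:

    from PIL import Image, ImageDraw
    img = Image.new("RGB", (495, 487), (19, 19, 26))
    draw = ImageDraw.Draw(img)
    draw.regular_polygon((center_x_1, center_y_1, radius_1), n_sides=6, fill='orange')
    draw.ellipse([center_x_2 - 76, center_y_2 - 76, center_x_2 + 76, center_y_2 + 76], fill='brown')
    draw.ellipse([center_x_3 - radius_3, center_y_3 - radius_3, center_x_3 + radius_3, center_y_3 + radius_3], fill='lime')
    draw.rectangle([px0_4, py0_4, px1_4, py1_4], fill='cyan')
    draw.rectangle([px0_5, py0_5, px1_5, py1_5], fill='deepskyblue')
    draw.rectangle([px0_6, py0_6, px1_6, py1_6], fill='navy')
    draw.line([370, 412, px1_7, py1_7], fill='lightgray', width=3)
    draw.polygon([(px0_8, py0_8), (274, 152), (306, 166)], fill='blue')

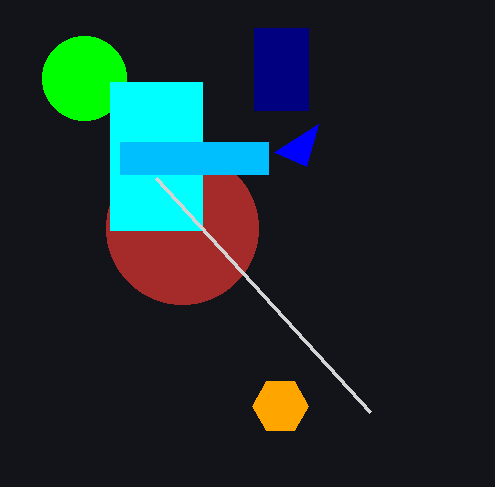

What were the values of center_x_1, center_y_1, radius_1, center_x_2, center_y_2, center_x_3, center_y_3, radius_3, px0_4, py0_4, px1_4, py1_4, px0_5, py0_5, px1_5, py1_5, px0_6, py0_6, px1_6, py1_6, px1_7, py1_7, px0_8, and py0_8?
center_x_1 = 280
center_y_1 = 406
radius_1 = 28
center_x_2 = 182
center_y_2 = 228
center_x_3 = 84
center_y_3 = 78
radius_3 = 42
px0_4 = 110
py0_4 = 82
px1_4 = 202
py1_4 = 230
px0_5 = 120
py0_5 = 142
px1_5 = 268
py1_5 = 174
px0_6 = 254
py0_6 = 28
px1_6 = 308
py1_6 = 110
px1_7 = 156
py1_7 = 178
px0_8 = 318
py0_8 = 124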